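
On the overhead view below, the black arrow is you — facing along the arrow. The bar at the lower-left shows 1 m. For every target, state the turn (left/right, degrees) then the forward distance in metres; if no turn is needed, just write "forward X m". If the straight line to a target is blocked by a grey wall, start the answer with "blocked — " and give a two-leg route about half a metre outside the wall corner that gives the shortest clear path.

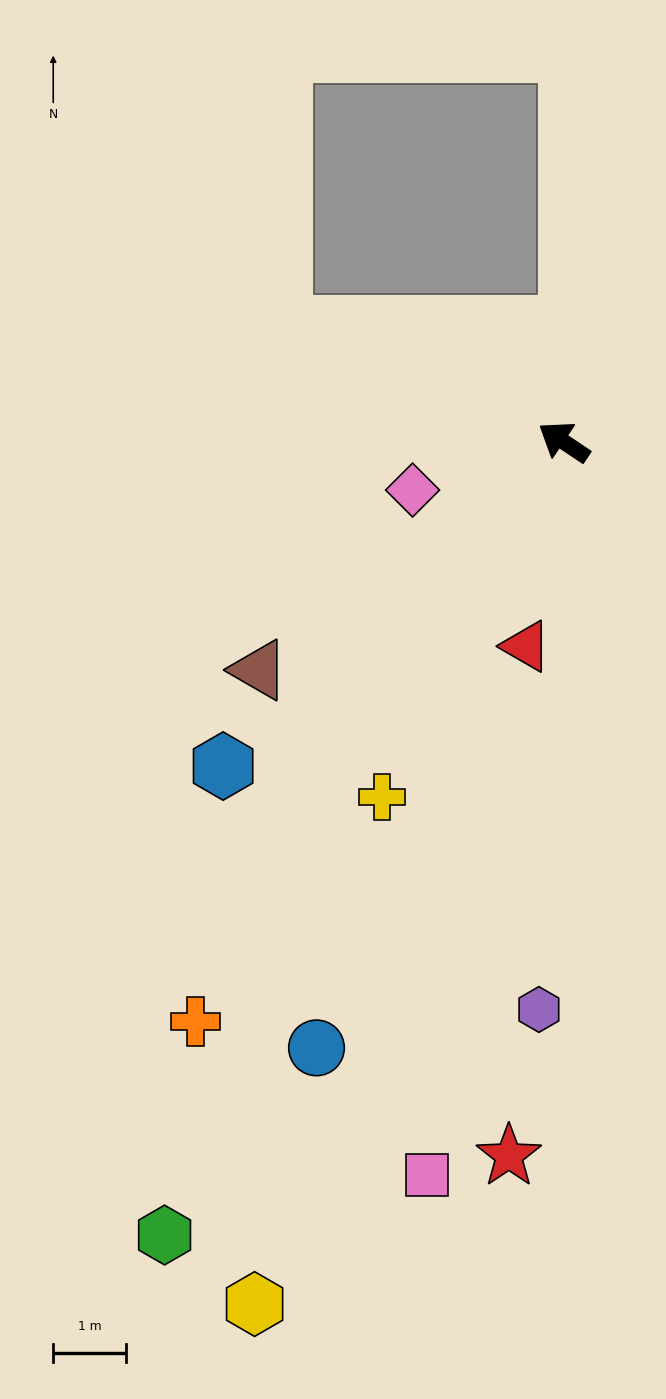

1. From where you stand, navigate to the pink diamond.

turn left 51°, forward 2.2 m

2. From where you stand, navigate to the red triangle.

turn left 113°, forward 2.9 m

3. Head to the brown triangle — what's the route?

turn left 71°, forward 5.3 m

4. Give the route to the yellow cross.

turn left 97°, forward 5.5 m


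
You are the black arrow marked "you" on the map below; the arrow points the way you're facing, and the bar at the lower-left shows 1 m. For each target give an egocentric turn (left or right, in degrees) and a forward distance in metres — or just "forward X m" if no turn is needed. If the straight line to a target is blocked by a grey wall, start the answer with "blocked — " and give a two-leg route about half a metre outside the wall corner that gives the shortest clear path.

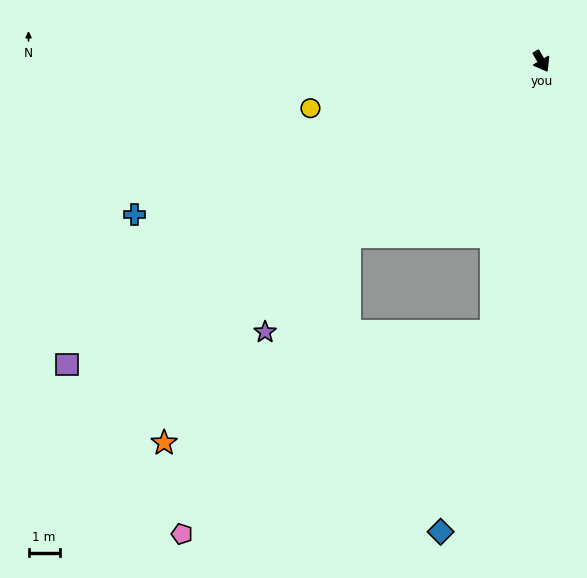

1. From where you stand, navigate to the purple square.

turn right 88°, forward 18.0 m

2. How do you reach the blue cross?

turn right 100°, forward 13.9 m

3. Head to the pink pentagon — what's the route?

blocked — turn right 78°, forward 8.3 m, then turn left 19°, forward 10.9 m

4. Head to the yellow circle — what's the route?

turn right 109°, forward 7.5 m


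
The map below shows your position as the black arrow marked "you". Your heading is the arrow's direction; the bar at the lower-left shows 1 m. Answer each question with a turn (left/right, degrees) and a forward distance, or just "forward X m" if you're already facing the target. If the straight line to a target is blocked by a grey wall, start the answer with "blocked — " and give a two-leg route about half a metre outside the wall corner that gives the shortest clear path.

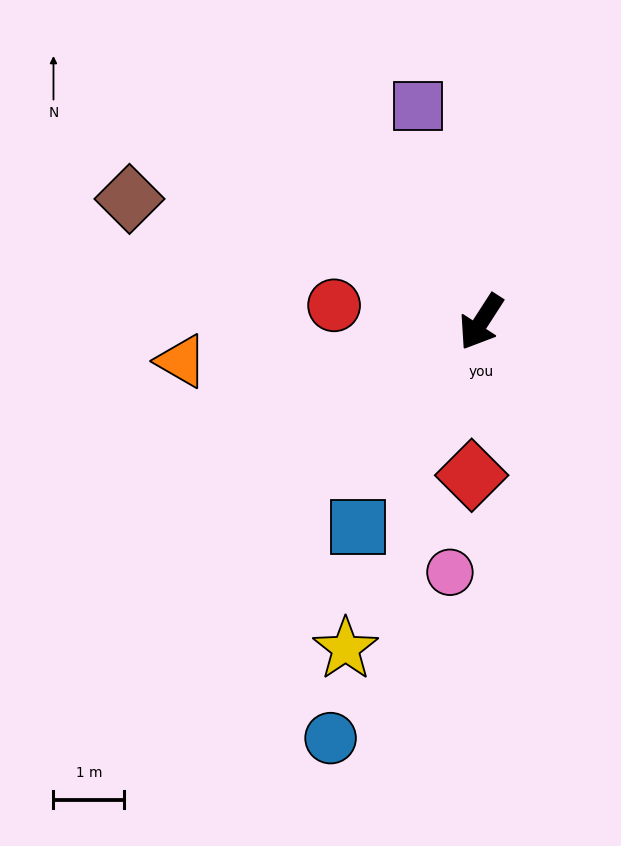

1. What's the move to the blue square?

forward 3.4 m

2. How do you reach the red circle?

turn right 64°, forward 2.1 m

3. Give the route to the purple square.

turn right 131°, forward 3.2 m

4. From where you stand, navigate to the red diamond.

turn left 29°, forward 2.2 m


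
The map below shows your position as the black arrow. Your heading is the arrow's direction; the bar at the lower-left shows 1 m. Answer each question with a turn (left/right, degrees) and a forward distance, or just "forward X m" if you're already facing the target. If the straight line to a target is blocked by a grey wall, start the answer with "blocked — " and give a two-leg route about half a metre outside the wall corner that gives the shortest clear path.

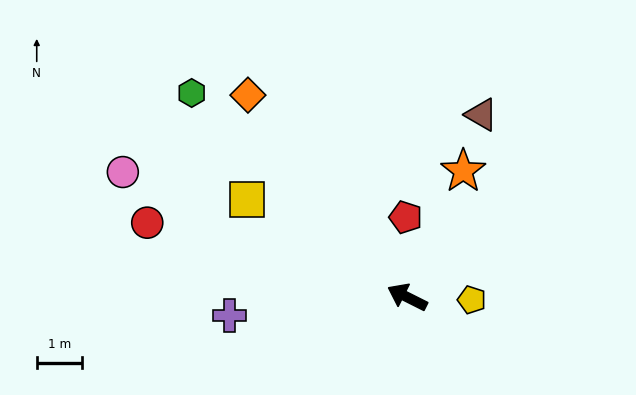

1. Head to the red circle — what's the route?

turn left 11°, forward 6.0 m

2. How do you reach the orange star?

turn right 87°, forward 3.1 m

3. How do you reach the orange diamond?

turn right 25°, forward 5.7 m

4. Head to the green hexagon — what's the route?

turn right 17°, forward 6.6 m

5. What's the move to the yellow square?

turn right 5°, forward 4.2 m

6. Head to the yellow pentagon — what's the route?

turn right 156°, forward 1.4 m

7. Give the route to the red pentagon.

turn right 62°, forward 1.8 m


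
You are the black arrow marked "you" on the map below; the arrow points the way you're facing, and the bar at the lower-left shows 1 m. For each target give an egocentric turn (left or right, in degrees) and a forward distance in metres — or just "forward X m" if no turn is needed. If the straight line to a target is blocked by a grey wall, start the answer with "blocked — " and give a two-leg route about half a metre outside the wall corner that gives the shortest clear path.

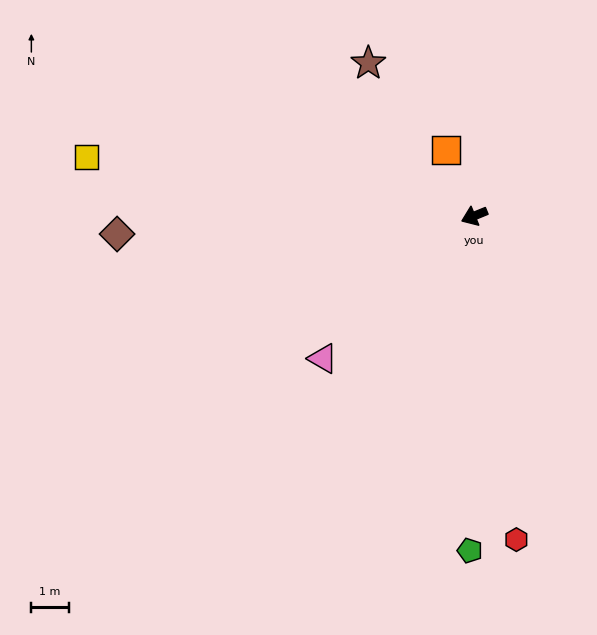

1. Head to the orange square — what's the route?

turn right 89°, forward 1.9 m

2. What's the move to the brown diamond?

turn right 19°, forward 9.5 m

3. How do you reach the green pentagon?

turn left 67°, forward 8.9 m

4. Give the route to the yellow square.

turn right 31°, forward 10.5 m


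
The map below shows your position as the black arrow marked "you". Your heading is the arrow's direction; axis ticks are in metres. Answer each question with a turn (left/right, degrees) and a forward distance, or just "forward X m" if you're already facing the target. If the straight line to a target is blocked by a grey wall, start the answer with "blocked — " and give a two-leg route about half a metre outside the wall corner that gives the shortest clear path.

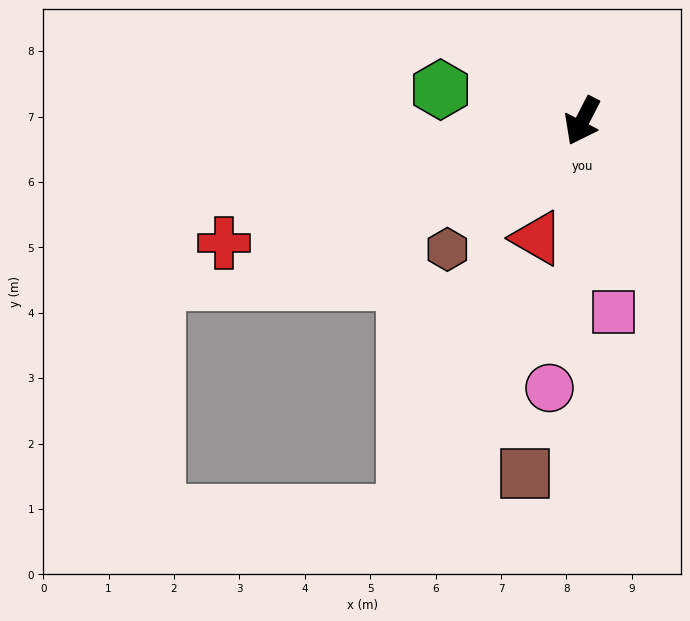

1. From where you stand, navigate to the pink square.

turn left 37°, forward 3.0 m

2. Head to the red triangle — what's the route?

turn left 6°, forward 1.9 m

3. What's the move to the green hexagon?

turn right 75°, forward 2.2 m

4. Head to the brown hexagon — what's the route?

turn right 19°, forward 2.8 m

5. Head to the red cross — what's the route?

turn right 44°, forward 5.8 m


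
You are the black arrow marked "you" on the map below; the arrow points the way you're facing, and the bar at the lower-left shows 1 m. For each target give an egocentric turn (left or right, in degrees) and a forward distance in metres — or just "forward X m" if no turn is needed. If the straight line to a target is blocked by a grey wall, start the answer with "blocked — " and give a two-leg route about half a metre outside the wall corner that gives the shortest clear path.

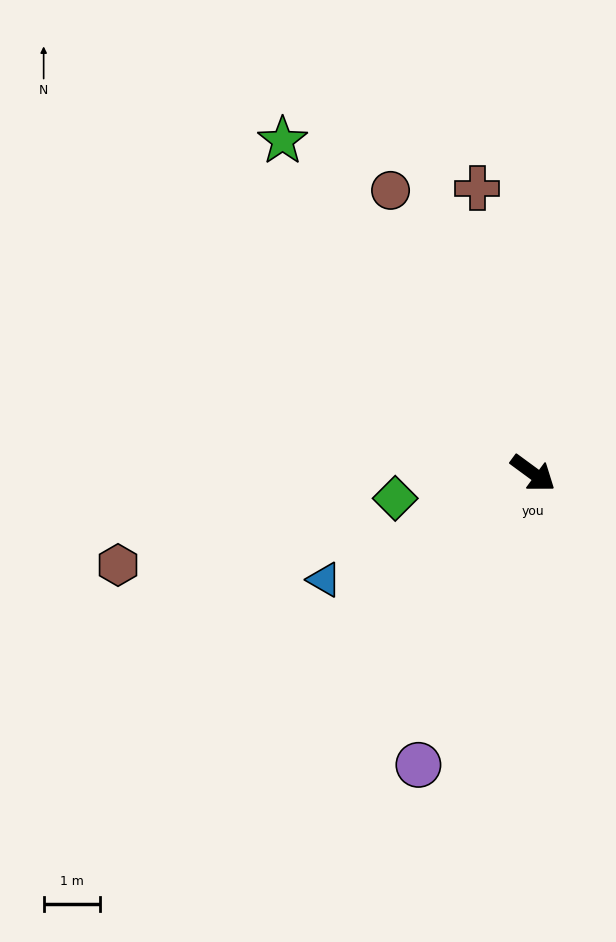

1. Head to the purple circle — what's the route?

turn right 75°, forward 5.6 m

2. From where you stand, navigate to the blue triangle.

turn right 117°, forward 4.2 m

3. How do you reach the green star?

turn left 163°, forward 7.4 m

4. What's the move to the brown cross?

turn left 137°, forward 5.2 m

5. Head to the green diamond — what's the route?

turn right 133°, forward 2.5 m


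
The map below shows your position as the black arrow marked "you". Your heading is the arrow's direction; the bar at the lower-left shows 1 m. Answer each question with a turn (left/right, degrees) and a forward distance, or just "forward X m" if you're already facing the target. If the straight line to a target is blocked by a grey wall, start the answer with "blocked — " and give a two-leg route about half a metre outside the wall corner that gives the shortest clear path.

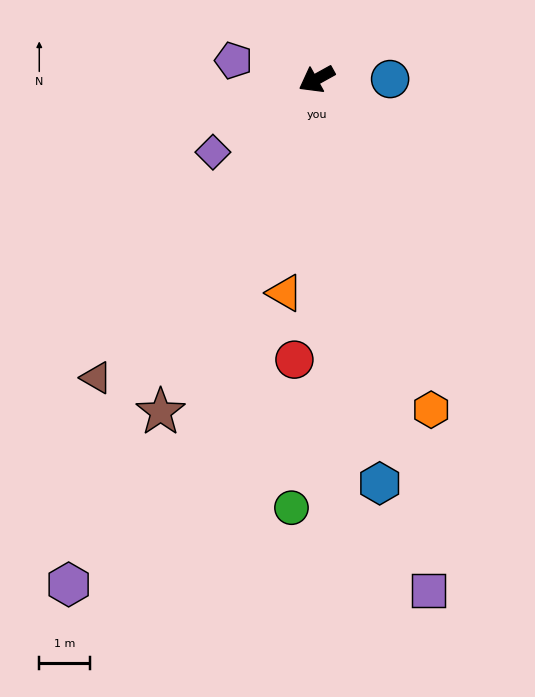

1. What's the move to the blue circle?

turn left 151°, forward 1.5 m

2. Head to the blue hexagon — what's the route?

turn left 70°, forward 8.1 m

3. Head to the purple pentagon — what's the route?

turn right 42°, forward 1.7 m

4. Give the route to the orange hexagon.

turn left 80°, forward 6.9 m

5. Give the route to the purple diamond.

turn left 6°, forward 2.5 m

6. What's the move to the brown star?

turn left 36°, forward 7.3 m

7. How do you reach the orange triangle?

turn left 53°, forward 4.3 m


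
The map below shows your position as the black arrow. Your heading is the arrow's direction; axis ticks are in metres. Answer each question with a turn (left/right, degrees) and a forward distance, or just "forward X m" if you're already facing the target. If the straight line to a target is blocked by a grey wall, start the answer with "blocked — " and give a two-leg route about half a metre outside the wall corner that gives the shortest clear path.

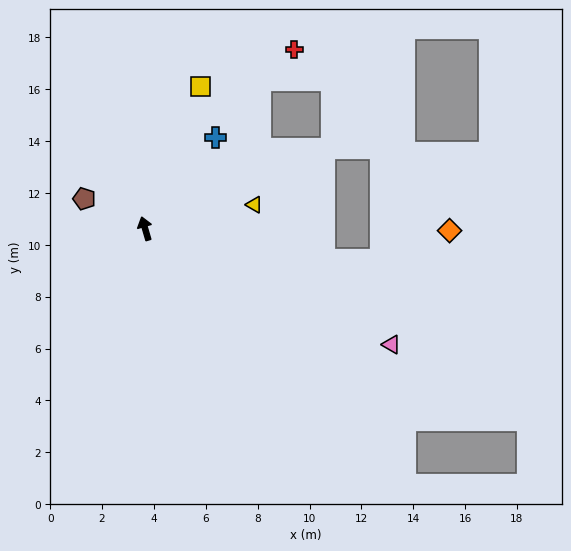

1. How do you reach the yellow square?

turn right 38°, forward 5.9 m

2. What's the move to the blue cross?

turn right 54°, forward 4.4 m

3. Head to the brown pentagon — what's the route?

turn left 48°, forward 2.6 m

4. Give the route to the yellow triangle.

turn right 94°, forward 4.3 m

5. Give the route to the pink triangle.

turn right 132°, forward 10.5 m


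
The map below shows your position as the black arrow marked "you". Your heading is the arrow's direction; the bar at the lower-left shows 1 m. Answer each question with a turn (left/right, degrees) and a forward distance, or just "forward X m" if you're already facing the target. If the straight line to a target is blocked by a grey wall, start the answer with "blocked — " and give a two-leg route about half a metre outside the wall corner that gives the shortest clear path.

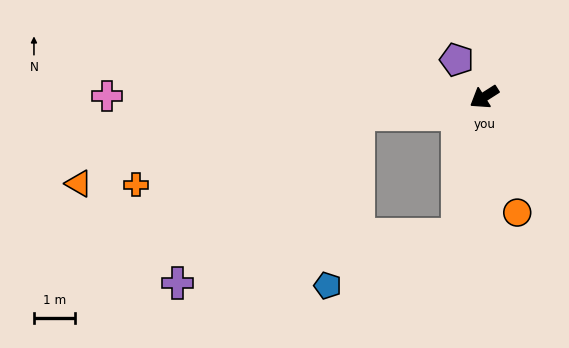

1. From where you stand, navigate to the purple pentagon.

turn right 86°, forward 1.1 m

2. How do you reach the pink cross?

turn right 33°, forward 9.3 m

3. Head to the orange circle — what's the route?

turn left 73°, forward 3.0 m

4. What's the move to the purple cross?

blocked — turn right 25°, forward 3.1 m, then turn left 36°, forward 6.1 m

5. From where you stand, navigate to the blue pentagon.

blocked — turn left 47°, forward 3.5 m, then turn right 58°, forward 3.5 m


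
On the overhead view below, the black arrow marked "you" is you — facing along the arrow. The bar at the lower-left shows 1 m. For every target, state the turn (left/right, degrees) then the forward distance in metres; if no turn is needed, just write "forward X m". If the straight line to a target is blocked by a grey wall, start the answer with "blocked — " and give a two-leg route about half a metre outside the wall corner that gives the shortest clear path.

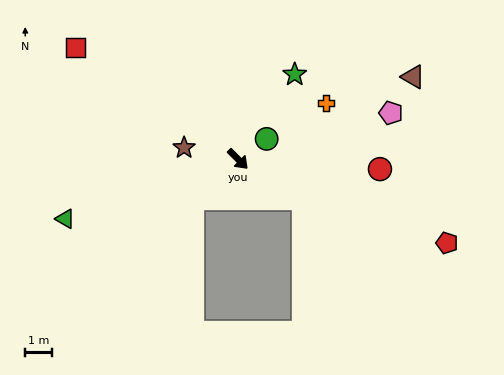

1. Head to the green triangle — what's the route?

turn right 116°, forward 6.7 m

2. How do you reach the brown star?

turn right 147°, forward 2.0 m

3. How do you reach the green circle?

turn left 80°, forward 1.3 m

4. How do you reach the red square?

turn right 169°, forward 7.2 m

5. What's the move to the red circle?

turn left 41°, forward 5.2 m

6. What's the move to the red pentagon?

turn left 23°, forward 8.3 m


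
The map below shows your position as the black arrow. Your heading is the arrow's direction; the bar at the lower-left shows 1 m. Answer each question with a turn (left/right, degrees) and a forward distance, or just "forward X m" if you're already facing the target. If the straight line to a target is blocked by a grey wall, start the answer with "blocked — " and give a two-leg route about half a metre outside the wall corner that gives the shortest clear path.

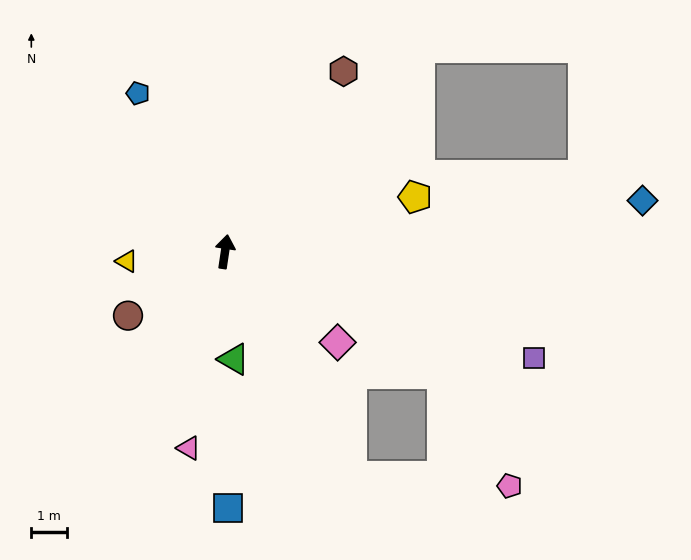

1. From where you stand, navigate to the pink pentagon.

blocked — turn right 142°, forward 7.2 m, then turn left 57°, forward 4.4 m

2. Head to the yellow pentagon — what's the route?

turn right 65°, forward 5.5 m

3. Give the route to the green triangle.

turn right 167°, forward 3.0 m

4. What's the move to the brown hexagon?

turn right 25°, forward 6.1 m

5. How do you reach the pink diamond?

turn right 120°, forward 4.1 m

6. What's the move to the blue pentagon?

turn left 37°, forward 5.1 m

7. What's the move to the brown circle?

turn left 132°, forward 3.3 m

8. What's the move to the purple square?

turn right 100°, forward 9.2 m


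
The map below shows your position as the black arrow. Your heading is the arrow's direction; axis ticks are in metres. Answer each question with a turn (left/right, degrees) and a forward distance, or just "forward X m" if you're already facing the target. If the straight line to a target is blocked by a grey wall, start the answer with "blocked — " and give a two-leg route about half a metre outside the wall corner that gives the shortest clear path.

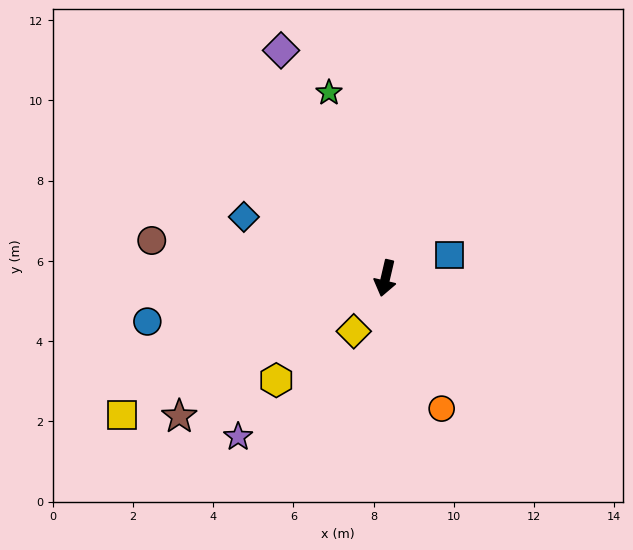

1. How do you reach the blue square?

turn left 123°, forward 1.7 m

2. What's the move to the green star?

turn right 150°, forward 4.8 m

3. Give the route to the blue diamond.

turn right 100°, forward 3.8 m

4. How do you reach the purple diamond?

turn right 142°, forward 6.2 m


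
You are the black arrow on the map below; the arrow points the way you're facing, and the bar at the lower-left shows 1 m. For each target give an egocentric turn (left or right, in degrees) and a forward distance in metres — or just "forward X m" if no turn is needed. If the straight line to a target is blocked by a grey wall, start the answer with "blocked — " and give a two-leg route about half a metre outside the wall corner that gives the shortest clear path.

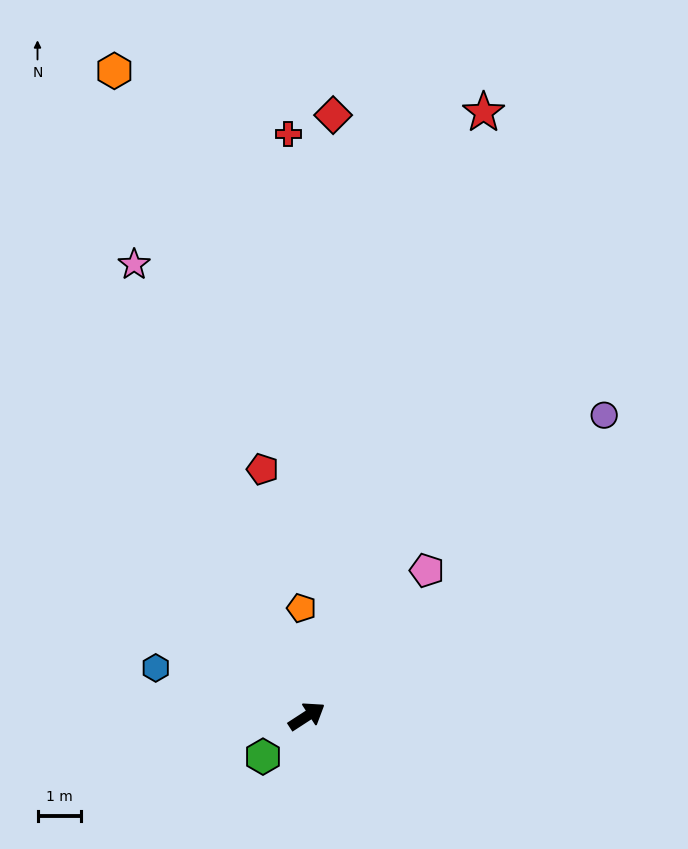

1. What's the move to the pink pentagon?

turn left 17°, forward 4.3 m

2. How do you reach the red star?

turn left 41°, forward 14.3 m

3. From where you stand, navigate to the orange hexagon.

turn left 74°, forward 15.3 m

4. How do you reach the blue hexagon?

turn left 129°, forward 3.6 m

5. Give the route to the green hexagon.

turn right 170°, forward 1.4 m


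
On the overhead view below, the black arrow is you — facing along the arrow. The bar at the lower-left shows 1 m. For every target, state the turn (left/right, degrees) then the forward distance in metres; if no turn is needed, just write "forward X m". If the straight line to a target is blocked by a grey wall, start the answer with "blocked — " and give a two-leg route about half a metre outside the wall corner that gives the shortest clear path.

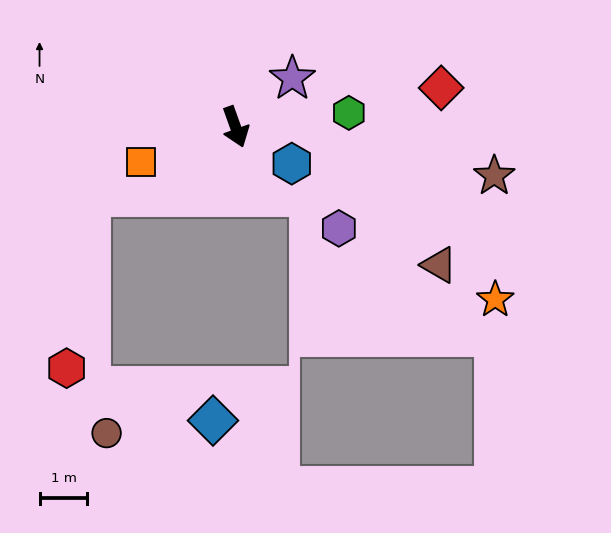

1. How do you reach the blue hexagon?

turn left 37°, forward 1.4 m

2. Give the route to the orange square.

turn right 90°, forward 2.1 m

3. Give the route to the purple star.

turn left 111°, forward 1.6 m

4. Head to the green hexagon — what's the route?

turn left 77°, forward 2.4 m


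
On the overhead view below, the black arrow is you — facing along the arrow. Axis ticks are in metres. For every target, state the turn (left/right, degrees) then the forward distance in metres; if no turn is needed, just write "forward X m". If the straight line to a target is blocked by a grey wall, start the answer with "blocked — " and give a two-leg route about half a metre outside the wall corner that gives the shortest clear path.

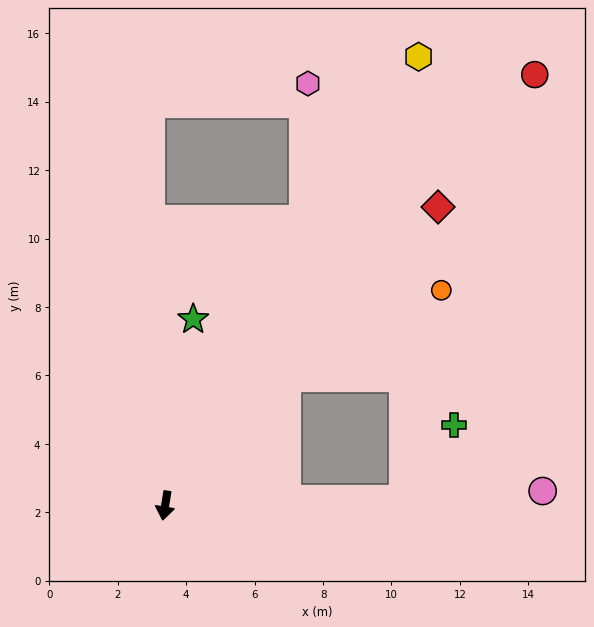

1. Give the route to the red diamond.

turn left 147°, forward 11.8 m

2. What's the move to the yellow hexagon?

turn left 160°, forward 15.1 m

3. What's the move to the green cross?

blocked — turn left 101°, forward 7.0 m, then turn left 55°, forward 2.6 m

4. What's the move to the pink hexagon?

blocked — turn left 164°, forward 9.3 m, then turn left 24°, forward 4.0 m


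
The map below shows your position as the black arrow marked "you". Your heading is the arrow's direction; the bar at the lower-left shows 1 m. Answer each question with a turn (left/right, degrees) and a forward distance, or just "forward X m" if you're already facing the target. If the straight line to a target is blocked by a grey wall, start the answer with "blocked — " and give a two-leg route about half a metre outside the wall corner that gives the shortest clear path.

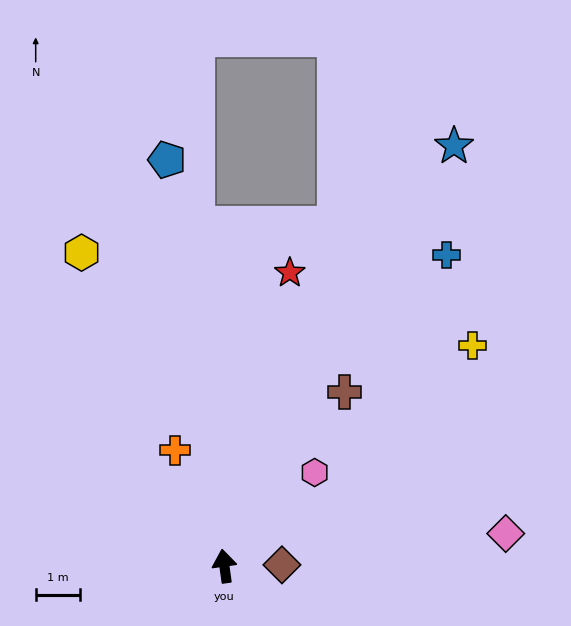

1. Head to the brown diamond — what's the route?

turn right 97°, forward 1.3 m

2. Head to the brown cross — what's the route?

turn right 42°, forward 4.8 m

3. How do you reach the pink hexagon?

turn right 52°, forward 2.9 m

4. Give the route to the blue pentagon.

forward 9.2 m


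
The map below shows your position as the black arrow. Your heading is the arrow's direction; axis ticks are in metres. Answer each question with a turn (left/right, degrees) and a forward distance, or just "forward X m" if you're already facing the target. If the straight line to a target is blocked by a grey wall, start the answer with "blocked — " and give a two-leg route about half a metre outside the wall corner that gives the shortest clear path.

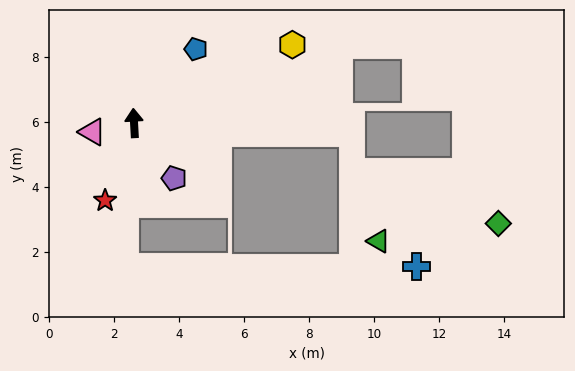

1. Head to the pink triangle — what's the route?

turn left 99°, forward 1.3 m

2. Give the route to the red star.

turn left 156°, forward 2.5 m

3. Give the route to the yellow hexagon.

turn right 67°, forward 5.4 m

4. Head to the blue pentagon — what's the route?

turn right 43°, forward 3.0 m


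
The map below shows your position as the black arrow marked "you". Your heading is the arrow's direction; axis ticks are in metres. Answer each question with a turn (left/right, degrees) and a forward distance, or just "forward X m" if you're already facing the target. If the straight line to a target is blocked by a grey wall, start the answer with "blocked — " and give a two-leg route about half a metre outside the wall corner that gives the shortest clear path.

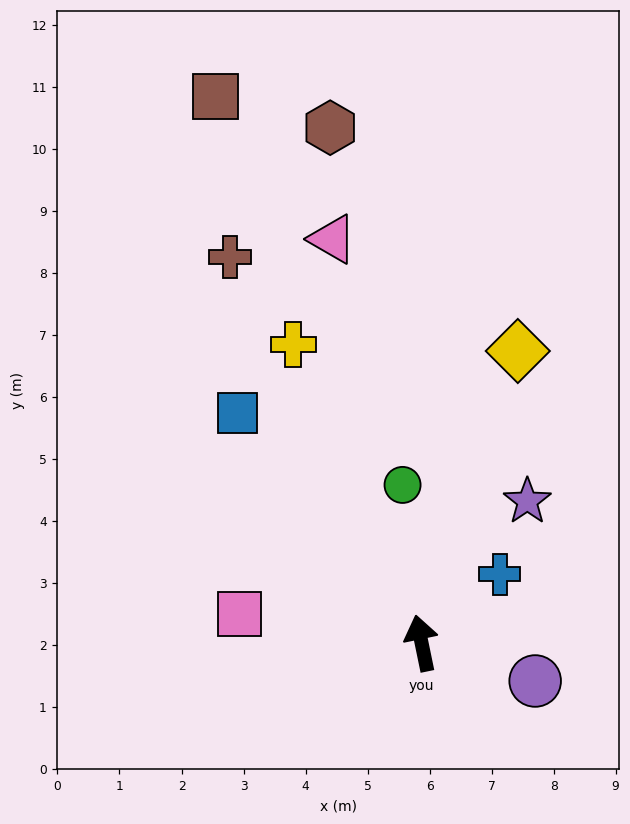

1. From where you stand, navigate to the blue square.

turn left 27°, forward 4.7 m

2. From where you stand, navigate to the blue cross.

turn right 60°, forward 1.7 m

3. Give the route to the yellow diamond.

turn right 30°, forward 5.0 m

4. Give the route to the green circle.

turn right 5°, forward 2.6 m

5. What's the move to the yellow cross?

turn left 12°, forward 5.2 m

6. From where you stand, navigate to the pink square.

turn left 69°, forward 3.0 m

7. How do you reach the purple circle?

turn right 120°, forward 1.9 m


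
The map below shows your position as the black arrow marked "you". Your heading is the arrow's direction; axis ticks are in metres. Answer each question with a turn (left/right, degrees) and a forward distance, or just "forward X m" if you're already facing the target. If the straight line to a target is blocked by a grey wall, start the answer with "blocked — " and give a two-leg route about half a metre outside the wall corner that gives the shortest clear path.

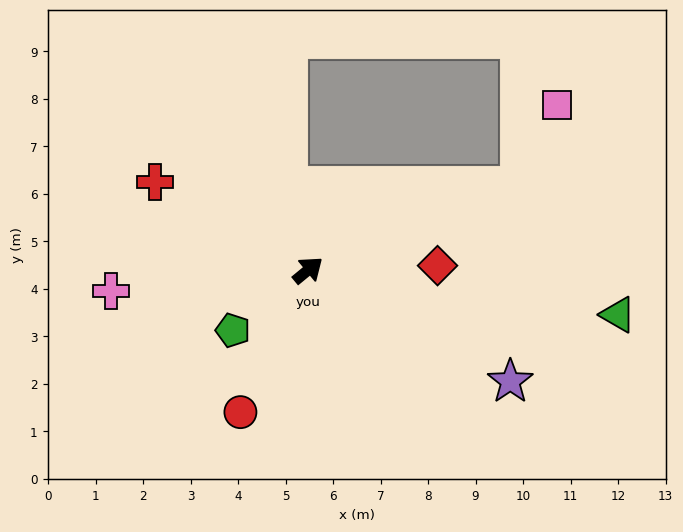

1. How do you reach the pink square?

blocked — turn right 18°, forward 4.8 m, then turn left 44°, forward 1.9 m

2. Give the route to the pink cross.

turn left 147°, forward 4.2 m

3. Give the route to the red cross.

turn left 111°, forward 3.7 m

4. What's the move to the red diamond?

turn right 37°, forward 2.7 m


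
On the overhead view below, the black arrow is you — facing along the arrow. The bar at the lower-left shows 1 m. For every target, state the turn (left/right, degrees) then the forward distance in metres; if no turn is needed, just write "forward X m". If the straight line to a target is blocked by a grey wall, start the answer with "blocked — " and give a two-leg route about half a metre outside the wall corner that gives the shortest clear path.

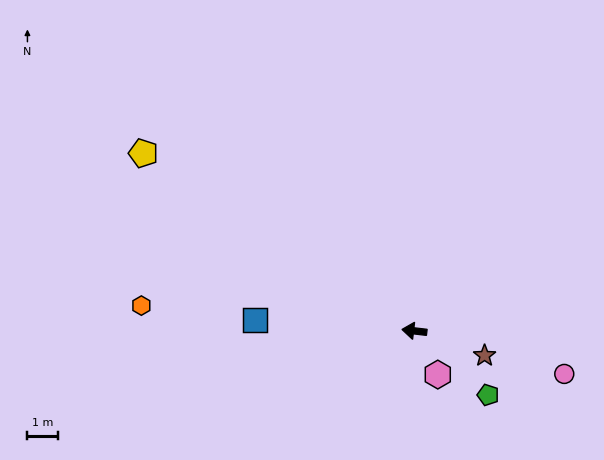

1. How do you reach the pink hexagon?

turn left 125°, forward 1.6 m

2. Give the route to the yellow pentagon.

turn right 27°, forward 10.5 m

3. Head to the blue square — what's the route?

turn left 3°, forward 5.2 m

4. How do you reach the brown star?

turn left 167°, forward 2.4 m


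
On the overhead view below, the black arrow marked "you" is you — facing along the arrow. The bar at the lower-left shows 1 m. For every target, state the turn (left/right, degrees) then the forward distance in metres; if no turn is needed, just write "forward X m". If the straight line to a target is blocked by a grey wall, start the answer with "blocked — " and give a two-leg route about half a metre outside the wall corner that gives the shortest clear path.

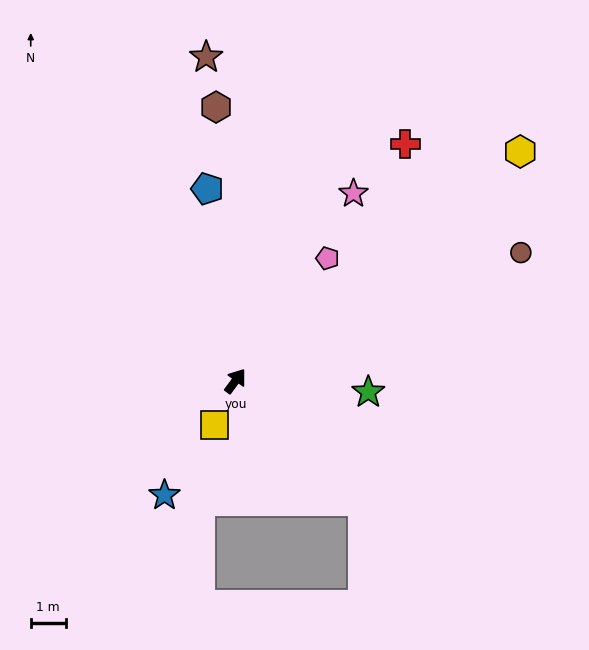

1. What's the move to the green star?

turn right 58°, forward 3.8 m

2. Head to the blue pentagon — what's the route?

turn left 45°, forward 5.6 m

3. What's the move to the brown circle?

turn right 29°, forward 9.0 m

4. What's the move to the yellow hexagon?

turn right 15°, forward 10.5 m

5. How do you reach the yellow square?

turn right 169°, forward 1.4 m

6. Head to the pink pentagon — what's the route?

forward 4.4 m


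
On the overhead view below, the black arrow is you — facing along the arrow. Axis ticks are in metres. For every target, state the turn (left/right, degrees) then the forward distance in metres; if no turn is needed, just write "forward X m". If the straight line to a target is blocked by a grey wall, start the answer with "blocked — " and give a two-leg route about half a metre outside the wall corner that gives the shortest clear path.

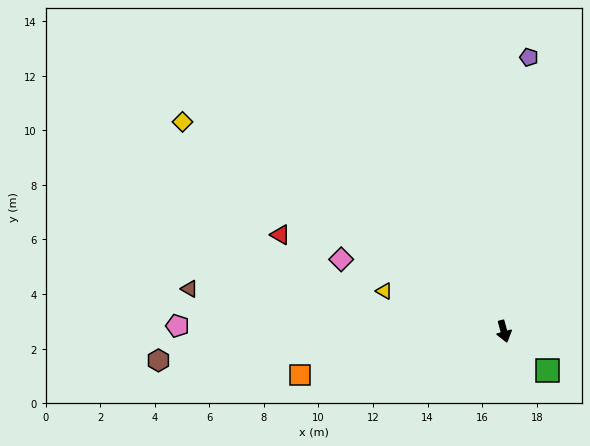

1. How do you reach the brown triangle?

turn right 113°, forward 11.6 m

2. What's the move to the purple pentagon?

turn left 160°, forward 10.1 m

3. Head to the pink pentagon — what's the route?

turn right 106°, forward 12.0 m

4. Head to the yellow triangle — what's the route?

turn right 124°, forward 4.6 m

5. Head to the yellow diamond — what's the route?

turn right 138°, forward 14.1 m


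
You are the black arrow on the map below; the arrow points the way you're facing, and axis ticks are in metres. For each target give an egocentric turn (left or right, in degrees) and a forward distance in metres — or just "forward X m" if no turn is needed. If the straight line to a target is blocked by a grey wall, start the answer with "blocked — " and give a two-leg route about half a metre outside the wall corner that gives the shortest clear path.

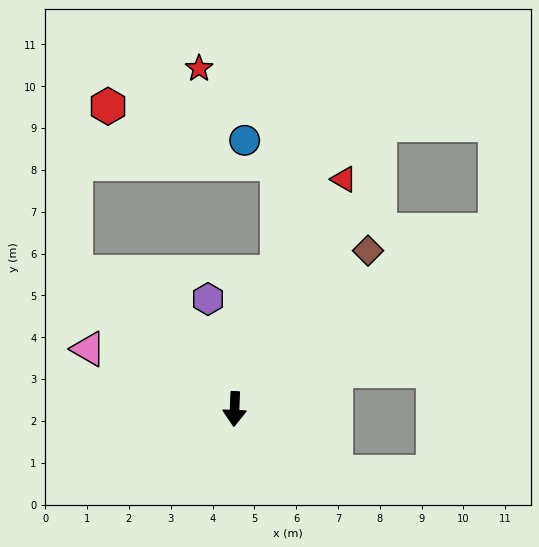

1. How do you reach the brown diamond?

turn left 142°, forward 5.0 m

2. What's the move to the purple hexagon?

turn right 164°, forward 2.7 m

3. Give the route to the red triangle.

turn left 157°, forward 6.1 m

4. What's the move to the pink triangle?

turn right 110°, forward 3.8 m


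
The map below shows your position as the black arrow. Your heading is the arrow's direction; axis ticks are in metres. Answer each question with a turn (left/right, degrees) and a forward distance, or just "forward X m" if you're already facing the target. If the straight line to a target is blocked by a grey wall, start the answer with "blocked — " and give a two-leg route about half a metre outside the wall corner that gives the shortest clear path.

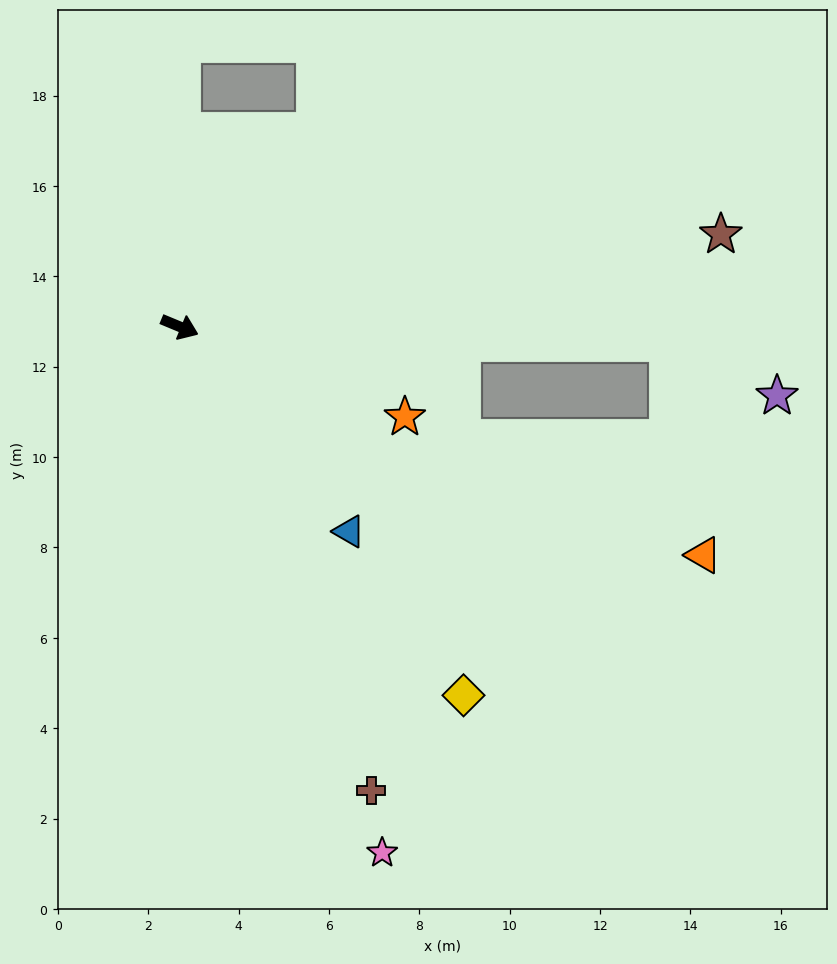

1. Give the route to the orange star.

forward 5.4 m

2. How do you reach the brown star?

turn left 32°, forward 12.1 m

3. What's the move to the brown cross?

turn right 45°, forward 11.1 m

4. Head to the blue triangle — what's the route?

turn right 28°, forward 5.9 m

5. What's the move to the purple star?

blocked — turn left 21°, forward 10.8 m, then turn right 24°, forward 2.7 m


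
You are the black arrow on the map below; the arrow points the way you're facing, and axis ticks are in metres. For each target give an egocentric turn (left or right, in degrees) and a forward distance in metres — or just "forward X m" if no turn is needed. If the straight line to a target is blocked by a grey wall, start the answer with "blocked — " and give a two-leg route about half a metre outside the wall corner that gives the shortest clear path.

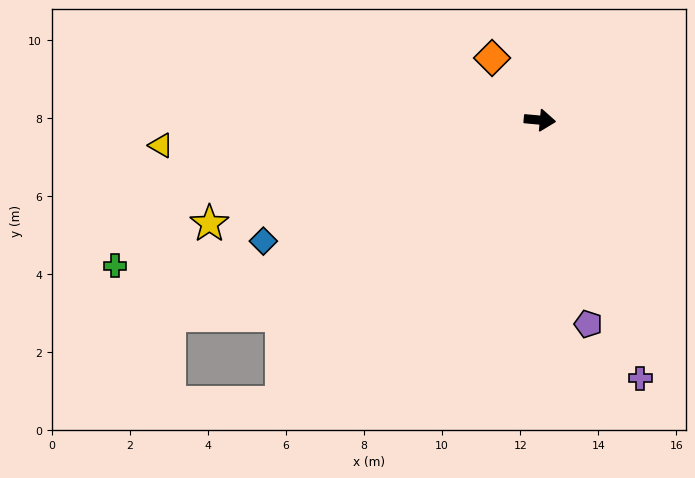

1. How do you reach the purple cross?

turn right 63°, forward 7.1 m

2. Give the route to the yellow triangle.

turn right 171°, forward 9.7 m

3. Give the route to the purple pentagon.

turn right 71°, forward 5.4 m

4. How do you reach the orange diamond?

turn left 133°, forward 2.0 m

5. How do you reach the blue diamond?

turn right 151°, forward 7.7 m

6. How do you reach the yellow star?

turn right 157°, forward 8.9 m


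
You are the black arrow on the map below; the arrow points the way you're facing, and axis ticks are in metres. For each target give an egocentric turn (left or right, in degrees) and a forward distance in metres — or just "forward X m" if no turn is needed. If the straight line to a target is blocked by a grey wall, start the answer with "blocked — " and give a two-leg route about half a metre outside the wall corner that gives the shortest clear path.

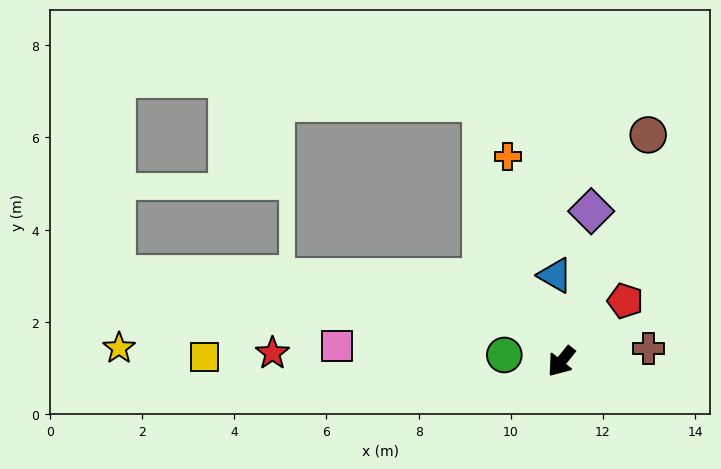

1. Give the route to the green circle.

turn right 58°, forward 1.2 m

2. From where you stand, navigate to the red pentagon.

turn left 172°, forward 1.9 m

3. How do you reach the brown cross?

turn left 137°, forward 1.9 m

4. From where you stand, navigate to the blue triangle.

turn right 137°, forward 1.9 m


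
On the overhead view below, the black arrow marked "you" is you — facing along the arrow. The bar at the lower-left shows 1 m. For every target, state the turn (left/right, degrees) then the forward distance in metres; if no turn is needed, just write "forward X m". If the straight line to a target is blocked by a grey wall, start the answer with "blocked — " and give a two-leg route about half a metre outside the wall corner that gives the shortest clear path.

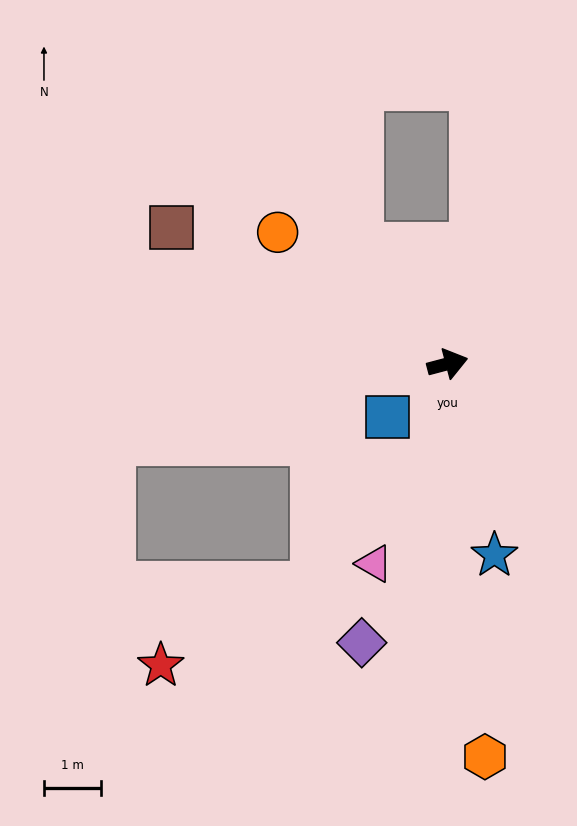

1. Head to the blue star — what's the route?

turn right 91°, forward 3.4 m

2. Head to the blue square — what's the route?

turn right 153°, forward 1.4 m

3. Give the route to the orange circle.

turn left 127°, forward 3.7 m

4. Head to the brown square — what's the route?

turn left 139°, forward 5.4 m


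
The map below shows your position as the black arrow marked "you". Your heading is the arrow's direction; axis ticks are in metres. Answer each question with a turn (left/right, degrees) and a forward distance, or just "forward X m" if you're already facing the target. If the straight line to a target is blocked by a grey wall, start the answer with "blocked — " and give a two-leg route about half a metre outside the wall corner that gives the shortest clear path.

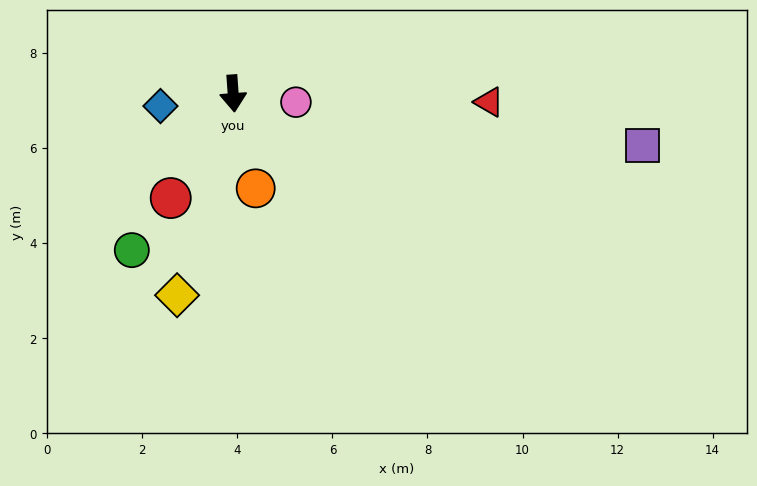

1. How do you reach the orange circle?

turn left 9°, forward 2.1 m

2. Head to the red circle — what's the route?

turn right 35°, forward 2.6 m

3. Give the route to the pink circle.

turn left 78°, forward 1.3 m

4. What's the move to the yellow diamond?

turn right 20°, forward 4.4 m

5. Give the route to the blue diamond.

turn right 84°, forward 1.6 m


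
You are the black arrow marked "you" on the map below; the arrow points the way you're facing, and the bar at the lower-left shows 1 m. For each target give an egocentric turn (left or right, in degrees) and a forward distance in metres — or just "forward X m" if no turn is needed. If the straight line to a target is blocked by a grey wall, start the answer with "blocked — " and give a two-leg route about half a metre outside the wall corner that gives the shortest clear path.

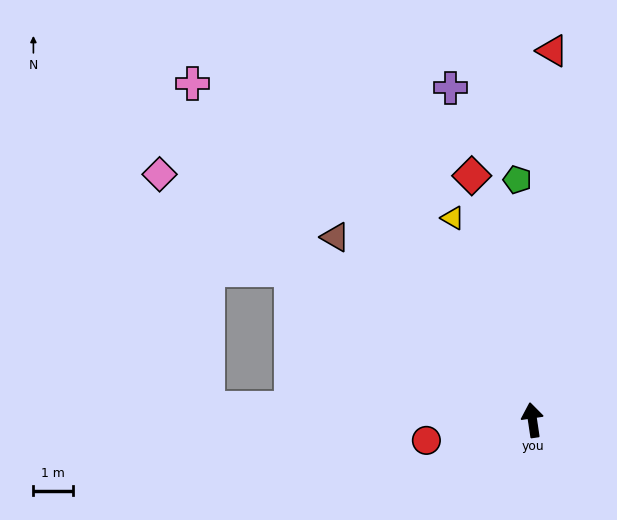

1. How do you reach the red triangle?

turn right 12°, forward 9.4 m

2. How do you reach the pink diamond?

turn left 48°, forward 11.4 m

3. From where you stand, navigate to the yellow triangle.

turn left 13°, forward 5.5 m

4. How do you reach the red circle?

turn left 92°, forward 2.8 m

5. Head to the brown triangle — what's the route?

turn left 39°, forward 6.9 m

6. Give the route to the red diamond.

turn left 6°, forward 6.4 m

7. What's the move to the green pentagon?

turn right 5°, forward 6.1 m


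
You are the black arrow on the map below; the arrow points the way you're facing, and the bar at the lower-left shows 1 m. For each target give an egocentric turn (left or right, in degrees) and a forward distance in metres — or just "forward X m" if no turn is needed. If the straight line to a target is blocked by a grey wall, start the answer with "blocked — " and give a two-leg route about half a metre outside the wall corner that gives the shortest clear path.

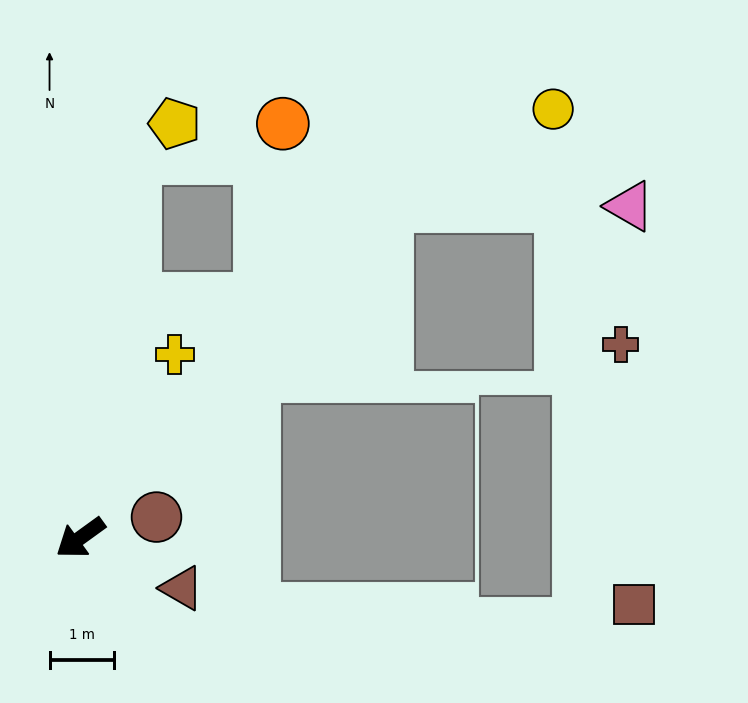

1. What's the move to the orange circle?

blocked — turn right 163°, forward 4.6 m, then turn left 30°, forward 2.8 m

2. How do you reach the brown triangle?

turn left 118°, forward 1.8 m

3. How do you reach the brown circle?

turn left 159°, forward 1.2 m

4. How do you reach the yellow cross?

turn right 153°, forward 3.2 m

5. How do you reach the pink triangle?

blocked — turn right 168°, forward 7.0 m, then turn right 48°, forward 3.8 m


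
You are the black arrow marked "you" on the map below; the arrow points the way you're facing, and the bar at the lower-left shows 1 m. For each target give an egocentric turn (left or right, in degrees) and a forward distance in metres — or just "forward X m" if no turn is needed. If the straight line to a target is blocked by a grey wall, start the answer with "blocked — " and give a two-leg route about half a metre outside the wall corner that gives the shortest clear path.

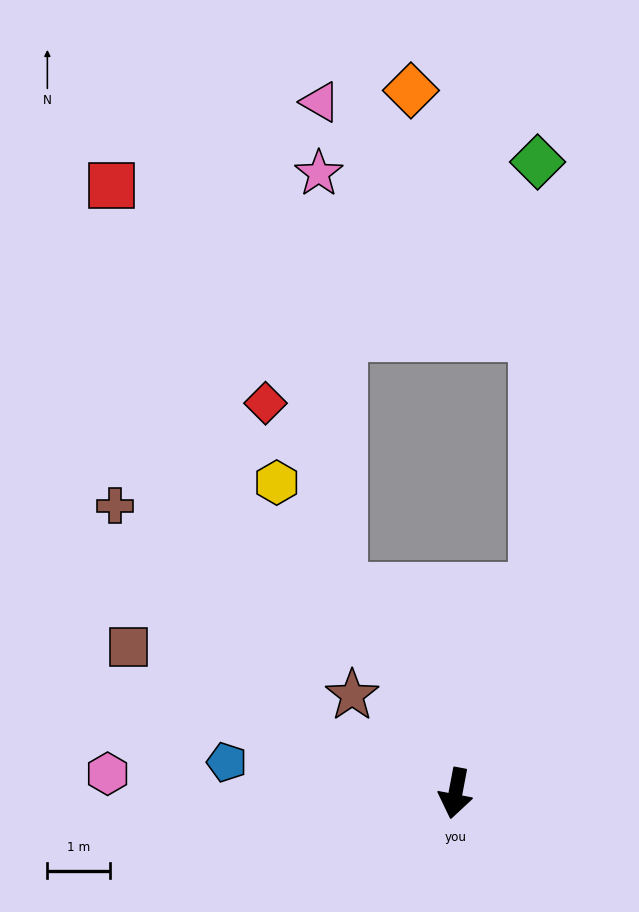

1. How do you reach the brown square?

turn right 103°, forward 5.7 m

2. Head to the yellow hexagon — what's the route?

turn right 139°, forward 5.7 m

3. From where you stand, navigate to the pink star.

blocked — turn right 140°, forward 3.7 m, then turn right 26°, forward 6.6 m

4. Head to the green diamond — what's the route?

blocked — turn left 169°, forward 3.5 m, then turn left 21°, forward 6.8 m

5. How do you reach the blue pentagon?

turn right 87°, forward 3.7 m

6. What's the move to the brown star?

turn right 123°, forward 2.3 m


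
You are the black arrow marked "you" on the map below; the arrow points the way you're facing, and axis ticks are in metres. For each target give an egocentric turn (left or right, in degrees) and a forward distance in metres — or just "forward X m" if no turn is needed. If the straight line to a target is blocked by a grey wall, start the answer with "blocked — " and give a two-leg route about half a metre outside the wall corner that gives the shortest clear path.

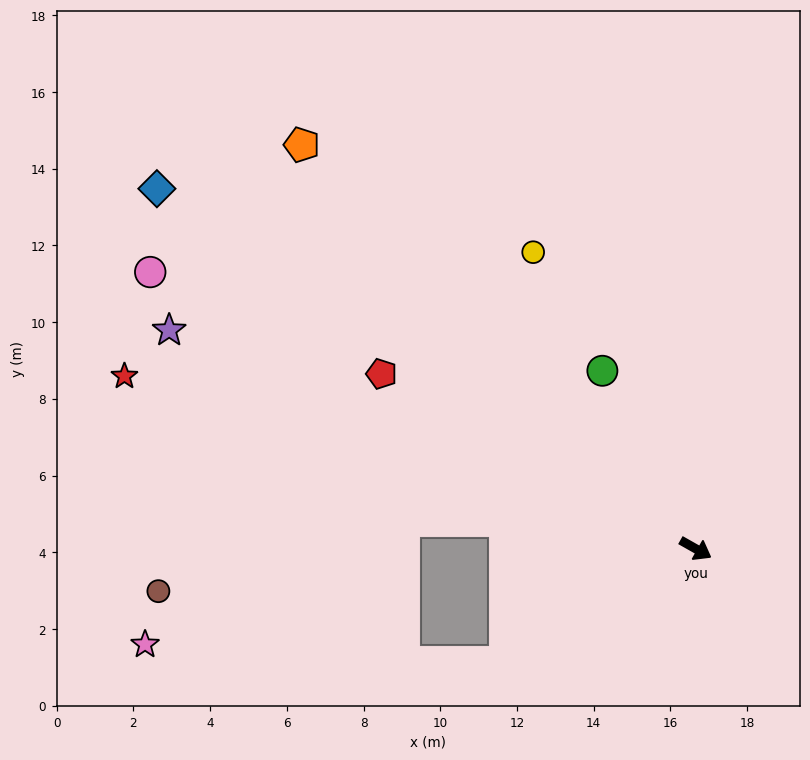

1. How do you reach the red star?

turn right 167°, forward 15.6 m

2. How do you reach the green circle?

turn left 147°, forward 5.2 m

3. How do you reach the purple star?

turn right 173°, forward 14.9 m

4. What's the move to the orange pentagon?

turn left 164°, forward 14.7 m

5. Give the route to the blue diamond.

turn left 176°, forward 16.9 m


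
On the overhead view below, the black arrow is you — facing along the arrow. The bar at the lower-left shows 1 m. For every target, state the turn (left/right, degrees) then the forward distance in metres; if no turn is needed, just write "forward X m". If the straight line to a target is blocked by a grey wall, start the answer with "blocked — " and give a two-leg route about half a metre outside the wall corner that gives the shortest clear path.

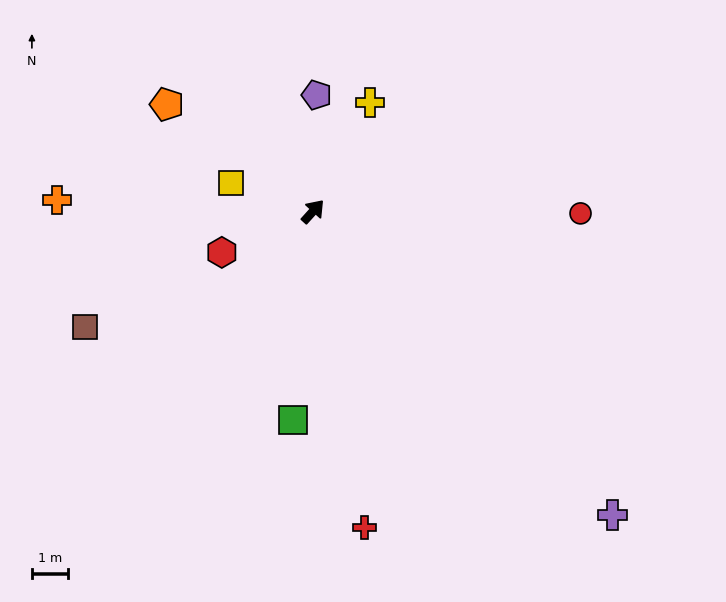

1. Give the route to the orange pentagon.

turn left 96°, forward 5.0 m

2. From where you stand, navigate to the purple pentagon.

turn left 40°, forward 3.2 m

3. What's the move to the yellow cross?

turn left 15°, forward 3.4 m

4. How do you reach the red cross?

turn right 129°, forward 8.8 m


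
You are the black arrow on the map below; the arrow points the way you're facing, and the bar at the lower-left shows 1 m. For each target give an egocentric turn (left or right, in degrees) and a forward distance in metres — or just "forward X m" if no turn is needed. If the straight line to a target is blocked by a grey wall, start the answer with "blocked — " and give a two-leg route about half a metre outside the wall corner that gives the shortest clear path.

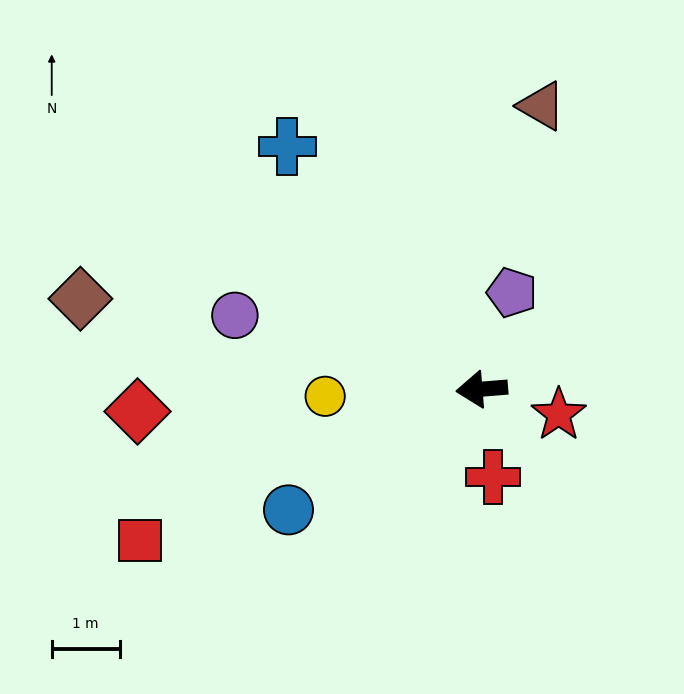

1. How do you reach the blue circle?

turn left 27°, forward 3.4 m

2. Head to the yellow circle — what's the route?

turn right 2°, forward 2.3 m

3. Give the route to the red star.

turn left 157°, forward 1.2 m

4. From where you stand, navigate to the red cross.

turn left 93°, forward 1.3 m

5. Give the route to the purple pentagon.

turn right 112°, forward 1.5 m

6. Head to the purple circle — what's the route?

turn right 21°, forward 3.8 m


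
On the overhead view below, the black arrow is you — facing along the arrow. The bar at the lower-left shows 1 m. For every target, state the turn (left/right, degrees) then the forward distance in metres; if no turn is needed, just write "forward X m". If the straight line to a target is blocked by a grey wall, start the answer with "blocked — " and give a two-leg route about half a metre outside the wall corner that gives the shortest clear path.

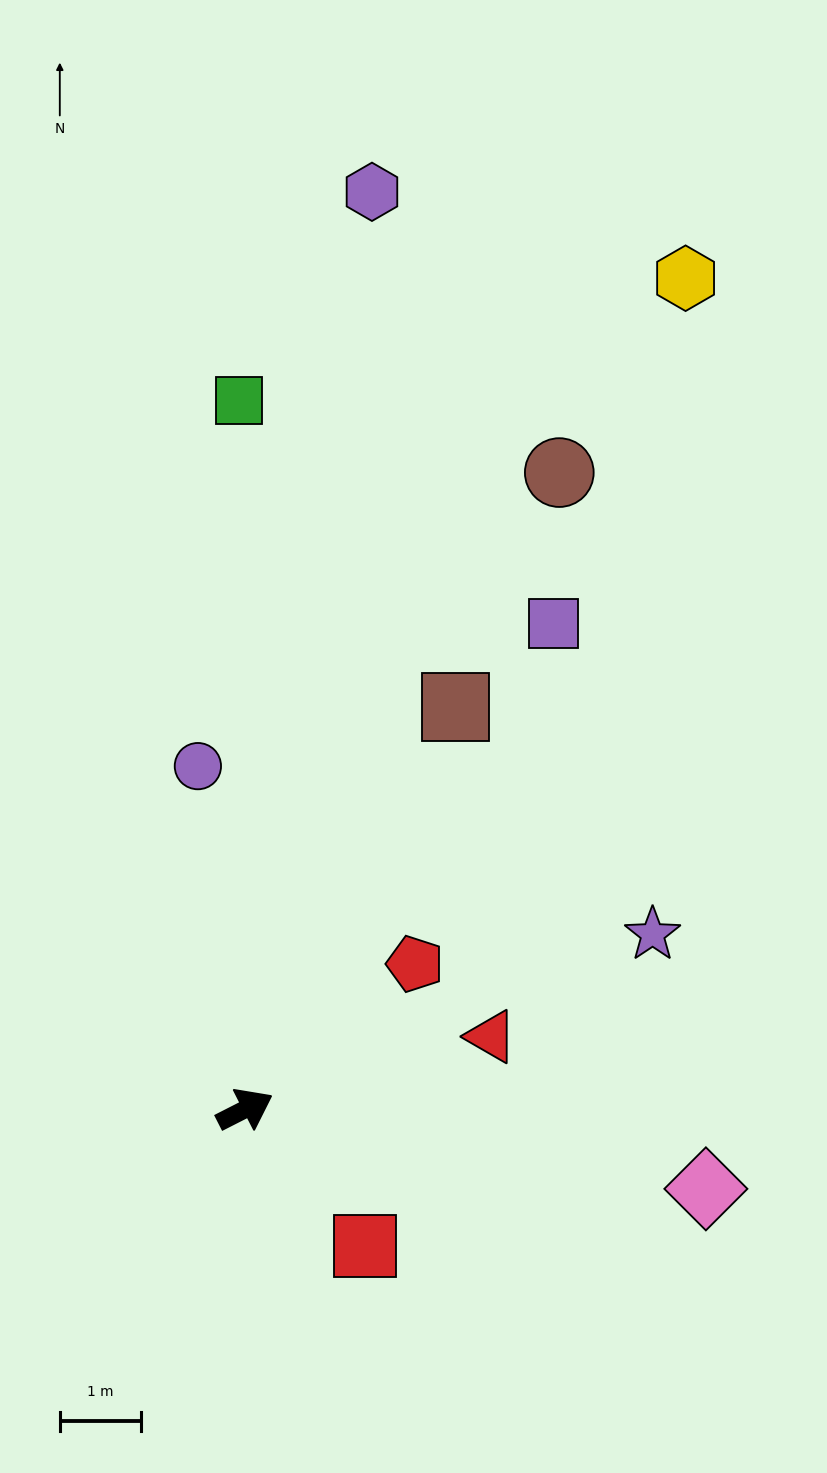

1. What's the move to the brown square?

turn left 35°, forward 5.6 m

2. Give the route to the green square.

turn left 64°, forward 8.7 m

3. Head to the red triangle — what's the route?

turn right 11°, forward 3.2 m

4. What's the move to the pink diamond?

turn right 37°, forward 5.8 m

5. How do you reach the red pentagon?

turn left 14°, forward 2.8 m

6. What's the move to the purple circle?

turn left 71°, forward 4.3 m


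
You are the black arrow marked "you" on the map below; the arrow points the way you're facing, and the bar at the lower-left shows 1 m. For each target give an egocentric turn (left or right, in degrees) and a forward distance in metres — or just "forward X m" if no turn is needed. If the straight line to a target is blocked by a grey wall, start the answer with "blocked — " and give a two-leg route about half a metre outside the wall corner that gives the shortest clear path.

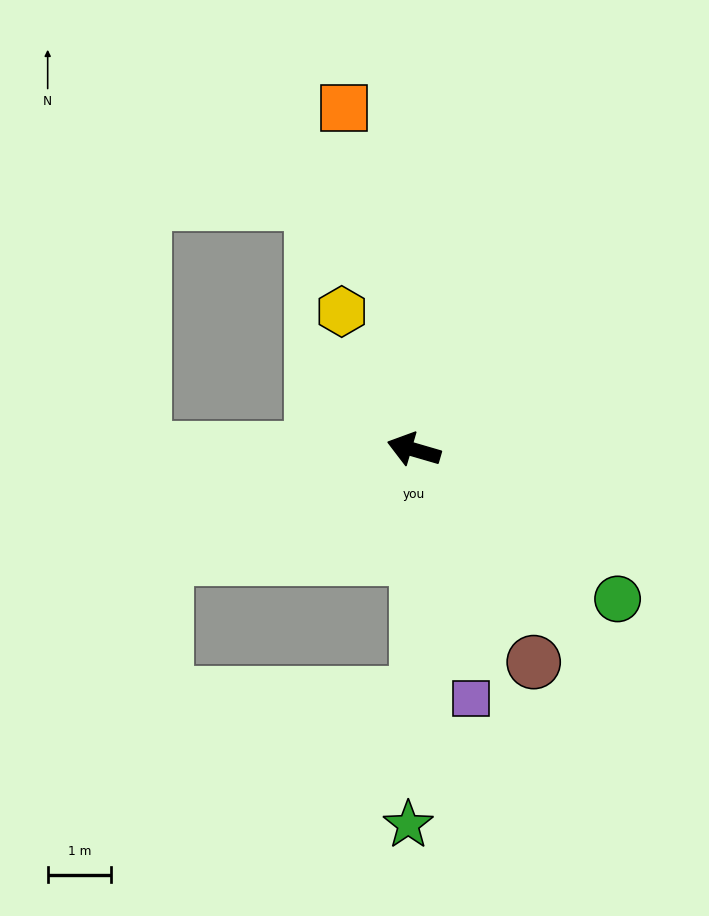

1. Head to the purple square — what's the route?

turn left 119°, forward 4.0 m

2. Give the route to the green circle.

turn left 160°, forward 4.0 m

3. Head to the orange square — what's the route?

turn right 62°, forward 5.5 m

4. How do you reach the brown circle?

turn left 136°, forward 3.9 m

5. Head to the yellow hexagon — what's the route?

turn right 46°, forward 2.5 m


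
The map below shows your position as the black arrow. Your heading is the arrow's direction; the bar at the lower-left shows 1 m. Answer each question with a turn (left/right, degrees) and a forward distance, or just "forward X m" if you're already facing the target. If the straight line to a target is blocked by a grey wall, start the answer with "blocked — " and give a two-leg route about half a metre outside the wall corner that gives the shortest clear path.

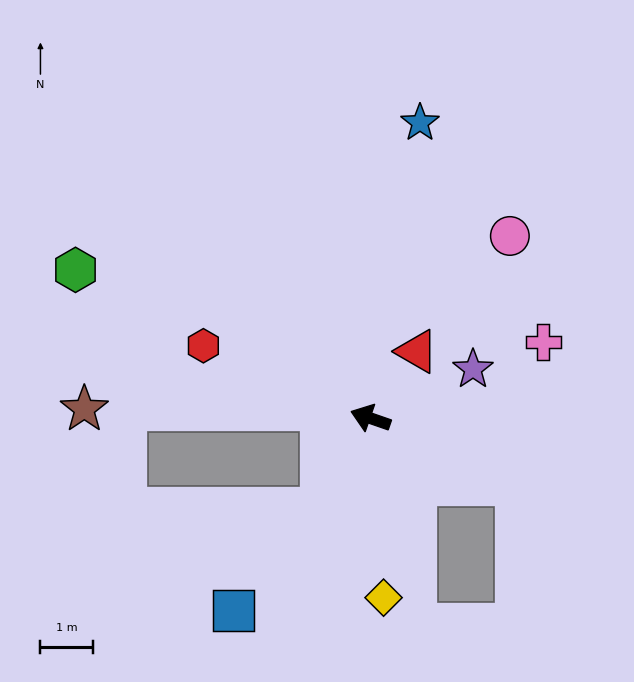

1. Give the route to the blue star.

turn right 80°, forward 5.7 m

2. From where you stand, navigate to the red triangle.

turn right 106°, forward 1.6 m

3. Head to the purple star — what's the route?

turn right 135°, forward 2.2 m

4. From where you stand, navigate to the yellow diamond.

turn left 113°, forward 3.4 m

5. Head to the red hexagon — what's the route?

turn right 4°, forward 3.5 m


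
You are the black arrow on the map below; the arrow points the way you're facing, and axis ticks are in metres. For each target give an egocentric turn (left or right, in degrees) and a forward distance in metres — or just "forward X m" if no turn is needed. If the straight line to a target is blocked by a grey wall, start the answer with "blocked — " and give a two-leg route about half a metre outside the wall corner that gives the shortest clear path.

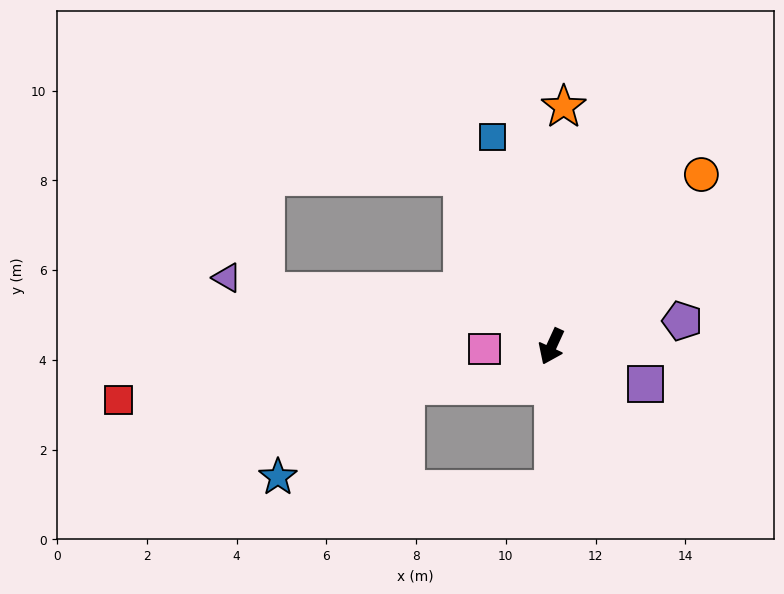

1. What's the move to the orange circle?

turn left 164°, forward 5.1 m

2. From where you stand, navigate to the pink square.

turn right 63°, forward 1.5 m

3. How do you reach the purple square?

turn left 93°, forward 2.3 m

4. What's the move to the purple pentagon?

turn left 126°, forward 3.0 m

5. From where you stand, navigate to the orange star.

turn right 158°, forward 5.3 m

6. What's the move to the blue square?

turn right 140°, forward 4.8 m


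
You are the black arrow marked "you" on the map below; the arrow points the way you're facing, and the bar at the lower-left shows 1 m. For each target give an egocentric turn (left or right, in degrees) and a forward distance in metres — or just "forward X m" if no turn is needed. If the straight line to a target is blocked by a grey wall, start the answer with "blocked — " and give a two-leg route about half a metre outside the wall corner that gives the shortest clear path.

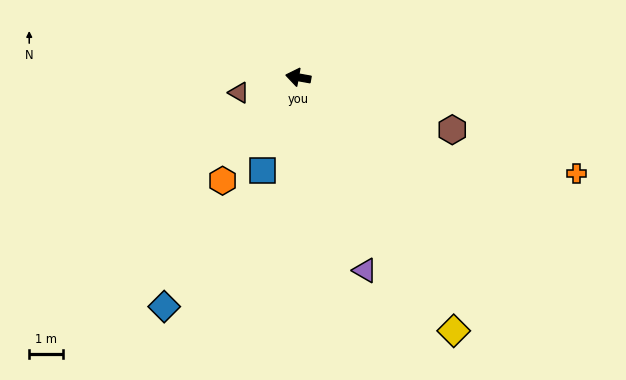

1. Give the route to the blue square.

turn left 79°, forward 3.0 m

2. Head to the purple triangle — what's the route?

turn left 119°, forward 6.1 m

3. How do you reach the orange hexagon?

turn left 64°, forward 3.8 m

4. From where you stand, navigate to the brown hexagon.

turn left 171°, forward 4.9 m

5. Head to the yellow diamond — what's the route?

turn left 132°, forward 8.9 m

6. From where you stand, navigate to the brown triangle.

turn left 25°, forward 1.8 m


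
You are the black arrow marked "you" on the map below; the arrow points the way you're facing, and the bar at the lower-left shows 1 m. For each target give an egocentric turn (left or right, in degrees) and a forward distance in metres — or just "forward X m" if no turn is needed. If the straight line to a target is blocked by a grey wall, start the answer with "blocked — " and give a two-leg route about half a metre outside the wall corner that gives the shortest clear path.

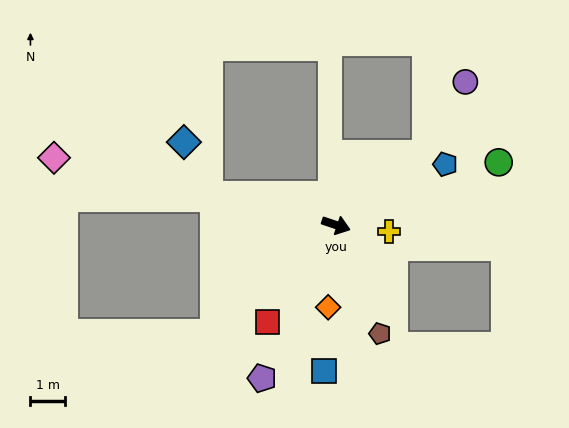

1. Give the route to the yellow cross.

turn left 12°, forward 1.6 m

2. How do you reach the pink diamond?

turn right 175°, forward 8.5 m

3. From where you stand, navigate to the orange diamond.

turn right 77°, forward 2.4 m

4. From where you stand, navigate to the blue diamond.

blocked — turn right 175°, forward 3.8 m, then turn right 51°, forward 1.7 m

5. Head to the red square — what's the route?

turn right 107°, forward 3.5 m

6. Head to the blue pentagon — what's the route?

turn left 48°, forward 3.7 m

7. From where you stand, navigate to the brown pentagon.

turn right 49°, forward 3.4 m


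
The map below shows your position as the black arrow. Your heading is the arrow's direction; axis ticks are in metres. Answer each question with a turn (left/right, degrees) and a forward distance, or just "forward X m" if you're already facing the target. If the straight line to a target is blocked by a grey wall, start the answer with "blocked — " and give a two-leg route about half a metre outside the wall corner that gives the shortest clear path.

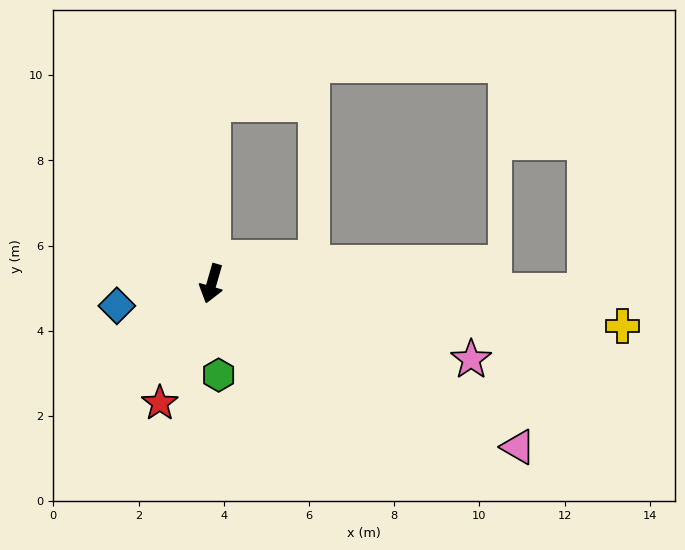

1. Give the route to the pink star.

turn left 90°, forward 6.3 m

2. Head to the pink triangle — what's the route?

turn left 78°, forward 8.2 m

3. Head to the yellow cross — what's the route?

turn left 100°, forward 9.7 m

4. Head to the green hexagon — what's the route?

turn left 20°, forward 2.2 m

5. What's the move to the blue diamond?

turn right 61°, forward 2.3 m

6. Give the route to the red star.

turn right 7°, forward 3.1 m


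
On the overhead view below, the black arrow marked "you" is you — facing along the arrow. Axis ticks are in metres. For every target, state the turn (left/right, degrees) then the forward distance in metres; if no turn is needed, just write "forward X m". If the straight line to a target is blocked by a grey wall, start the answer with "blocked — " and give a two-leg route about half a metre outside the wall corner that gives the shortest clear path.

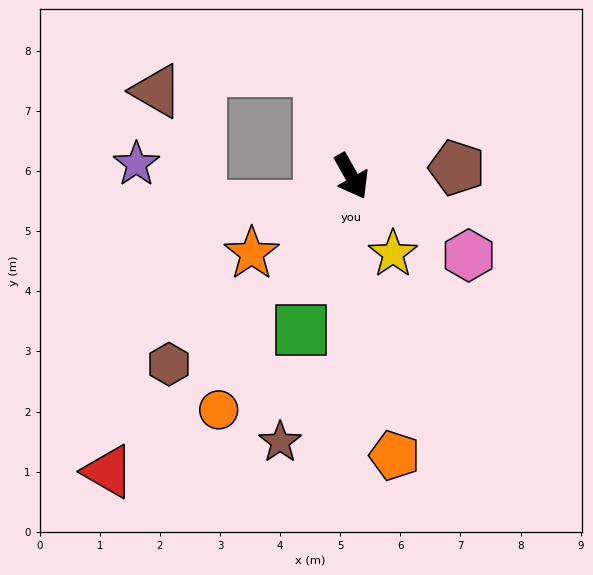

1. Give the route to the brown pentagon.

turn left 65°, forward 1.8 m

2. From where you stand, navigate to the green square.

turn right 48°, forward 2.7 m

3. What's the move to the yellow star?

forward 1.5 m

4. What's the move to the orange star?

turn right 82°, forward 2.1 m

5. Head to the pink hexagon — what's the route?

turn left 27°, forward 2.4 m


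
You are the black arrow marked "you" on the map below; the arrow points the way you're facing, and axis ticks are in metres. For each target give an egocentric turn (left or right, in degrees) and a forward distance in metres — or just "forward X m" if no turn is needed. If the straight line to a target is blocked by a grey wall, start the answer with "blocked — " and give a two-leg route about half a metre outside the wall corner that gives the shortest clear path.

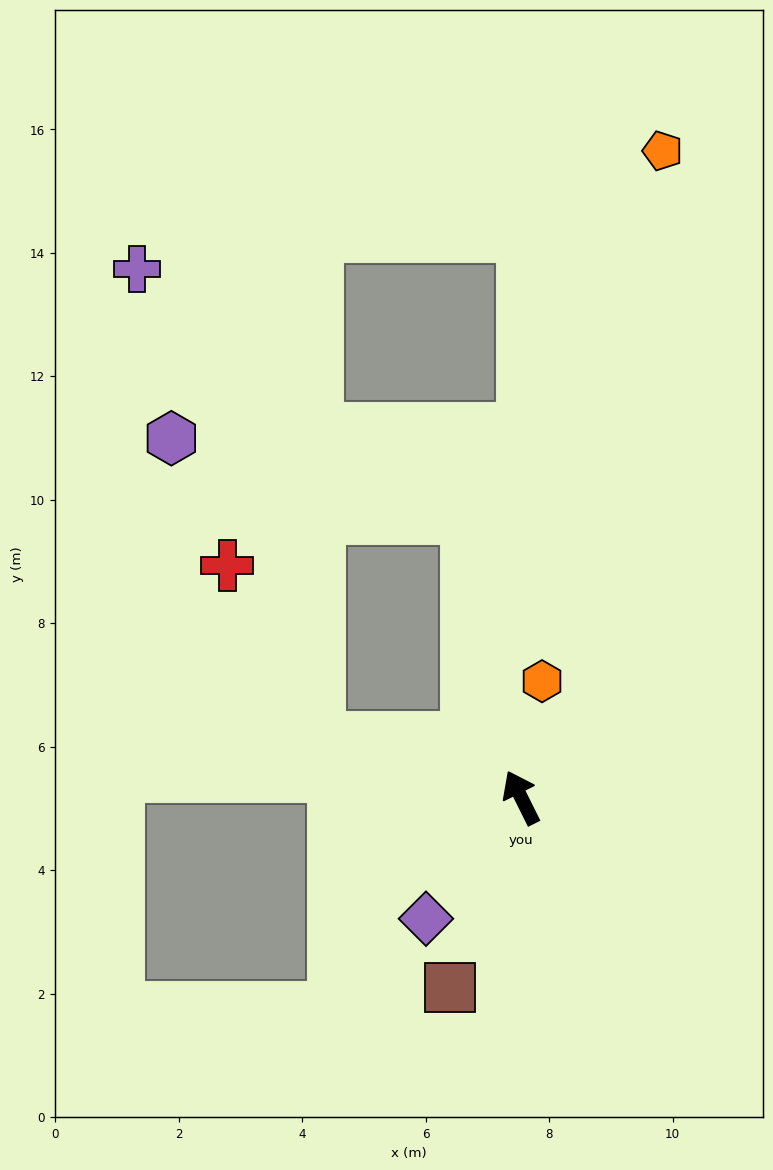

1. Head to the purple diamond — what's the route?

turn left 115°, forward 2.5 m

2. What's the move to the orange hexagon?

turn right 37°, forward 1.9 m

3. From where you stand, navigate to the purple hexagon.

blocked — turn right 15°, forward 4.6 m, then turn left 63°, forward 5.0 m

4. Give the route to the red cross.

blocked — turn left 47°, forward 3.4 m, then turn right 45°, forward 3.2 m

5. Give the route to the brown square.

turn left 133°, forward 3.3 m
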